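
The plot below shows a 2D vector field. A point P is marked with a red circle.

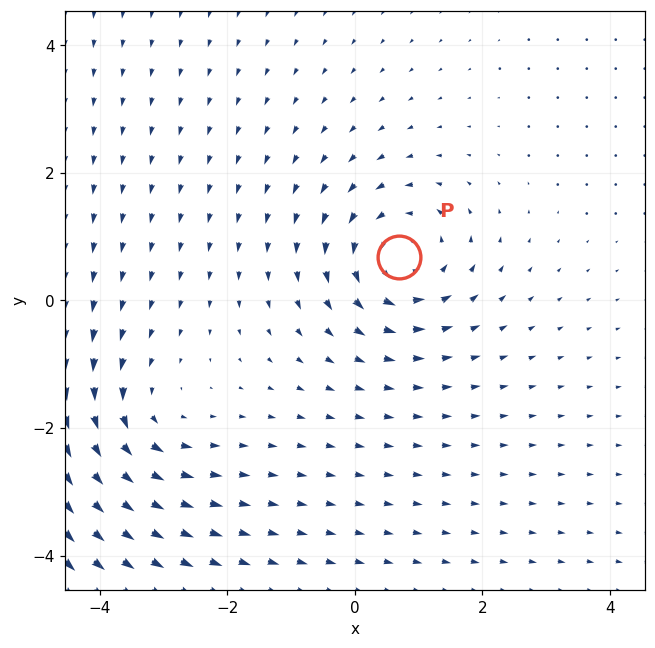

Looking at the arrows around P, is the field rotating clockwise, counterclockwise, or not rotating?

counterclockwise

Near P at (0.7, 0.7) the arrows circulate counterclockwise. The curl (z-component) there is about +3; positive curl means counterclockwise rotation.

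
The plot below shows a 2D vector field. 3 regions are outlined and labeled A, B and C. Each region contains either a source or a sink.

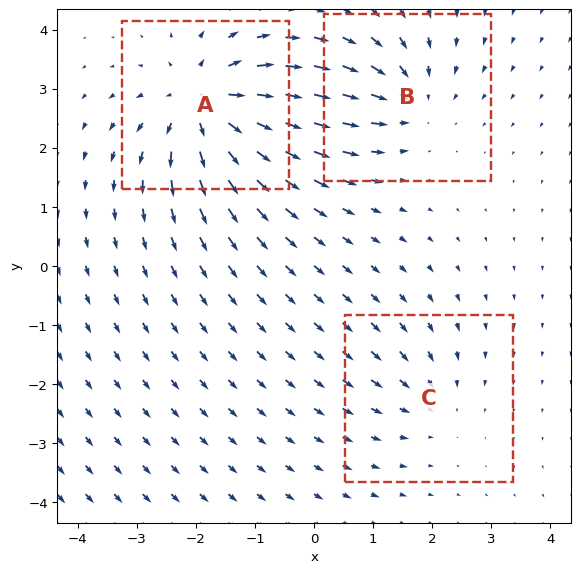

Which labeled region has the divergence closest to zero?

C

Divergence at each region's feature centre — A: about +6, B: about -4, C: about -2. Region C is closest to zero.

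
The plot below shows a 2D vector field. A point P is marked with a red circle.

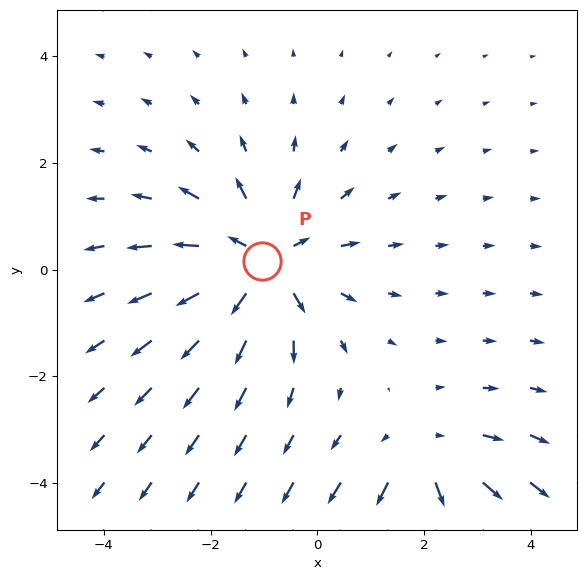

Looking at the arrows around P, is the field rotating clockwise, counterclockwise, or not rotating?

not rotating

Near P at (-1.0, 0.2) the arrows show no circulation. The curl there is ≈0.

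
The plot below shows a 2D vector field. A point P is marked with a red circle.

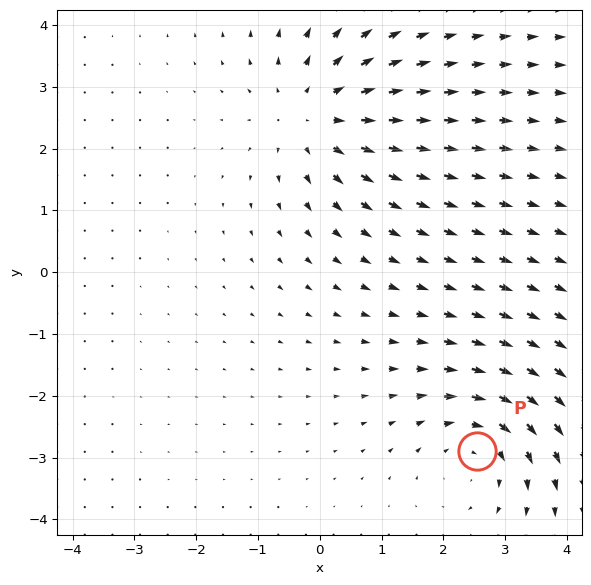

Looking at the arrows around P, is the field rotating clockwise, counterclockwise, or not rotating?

Near P at (2.5, -2.9) the arrows circulate clockwise. The curl (z-component) there is about -4; negative curl means clockwise rotation.

clockwise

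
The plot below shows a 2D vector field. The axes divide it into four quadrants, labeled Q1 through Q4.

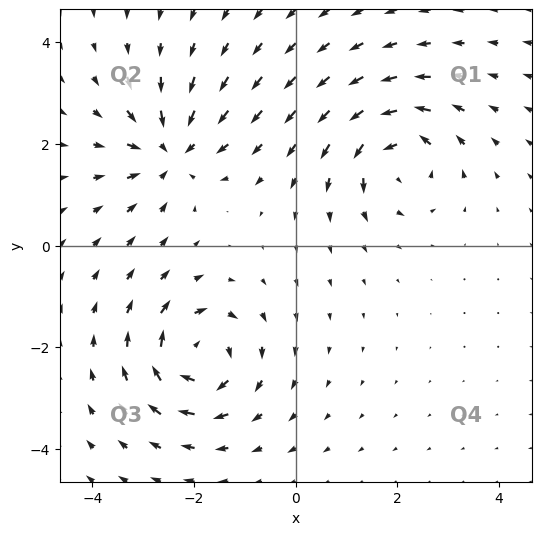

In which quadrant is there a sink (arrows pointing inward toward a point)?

The sink sits at approximately (-2.5, 1.9), which lies in quadrant Q2. The divergence there is about -4, negative as expected for a sink.

Q2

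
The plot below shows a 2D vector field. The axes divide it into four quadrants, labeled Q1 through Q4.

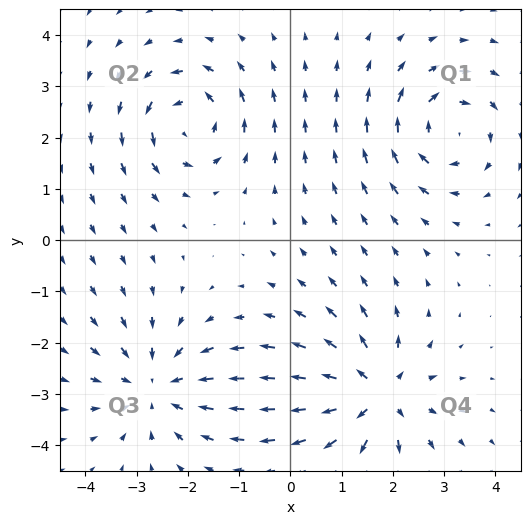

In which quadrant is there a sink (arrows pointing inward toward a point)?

Q3

The sink sits at approximately (-2.6, -2.9), which lies in quadrant Q3. The divergence there is about -4, negative as expected for a sink.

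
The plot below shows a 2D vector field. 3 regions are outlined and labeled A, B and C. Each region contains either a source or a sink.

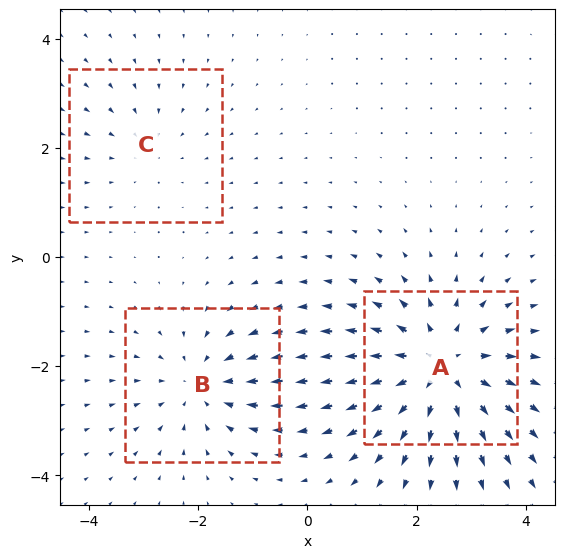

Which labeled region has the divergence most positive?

Divergence at each region's feature centre — A: about +5, B: about -3, C: about -2. Region A is most positive.

A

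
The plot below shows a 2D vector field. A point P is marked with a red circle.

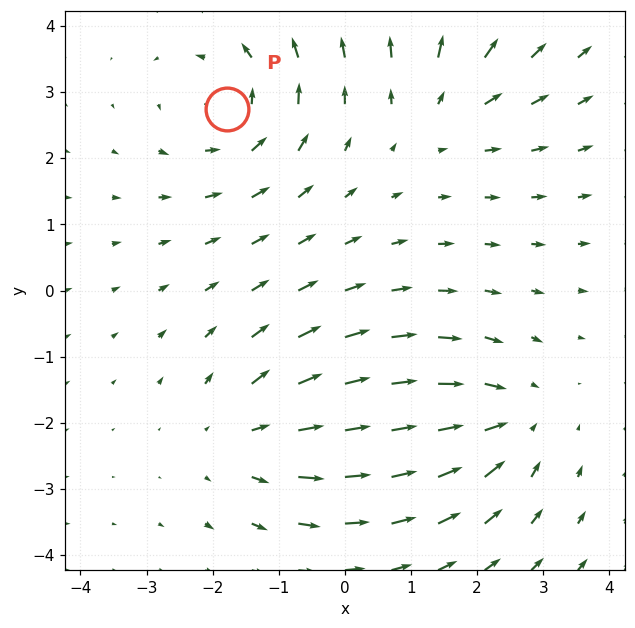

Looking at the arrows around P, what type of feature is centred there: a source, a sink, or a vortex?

At P (-1.8, 2.8) the arrows circulate counterclockwise. Divergence ≈0, curl about +4 — near-zero divergence with nonzero curl is a vortex.

vortex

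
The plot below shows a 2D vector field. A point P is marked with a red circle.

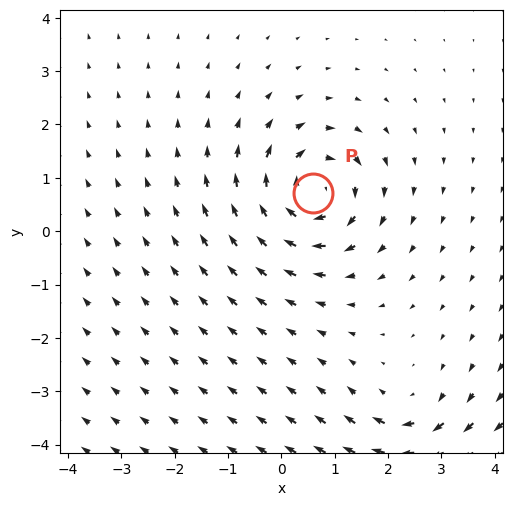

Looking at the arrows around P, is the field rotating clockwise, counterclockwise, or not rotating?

clockwise

Near P at (0.6, 0.7) the arrows circulate clockwise. The curl (z-component) there is about -5; negative curl means clockwise rotation.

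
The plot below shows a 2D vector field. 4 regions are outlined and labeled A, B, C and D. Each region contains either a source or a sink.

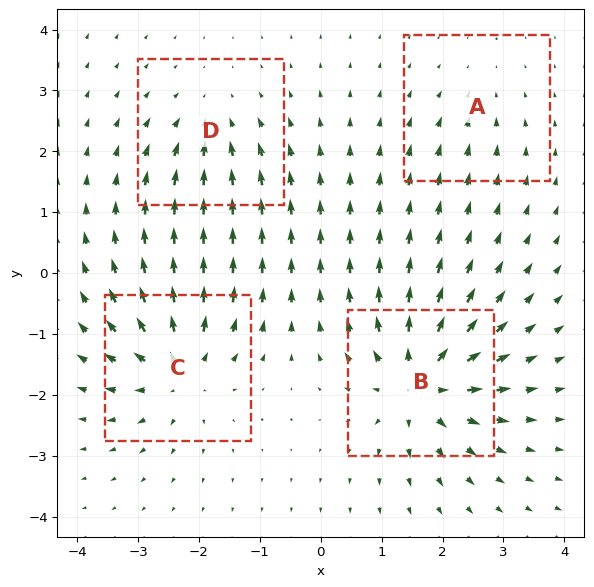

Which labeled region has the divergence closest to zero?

Divergence at each region's feature centre — A: about -2, B: about +8, C: about +7, D: about -4. Region A is closest to zero.

A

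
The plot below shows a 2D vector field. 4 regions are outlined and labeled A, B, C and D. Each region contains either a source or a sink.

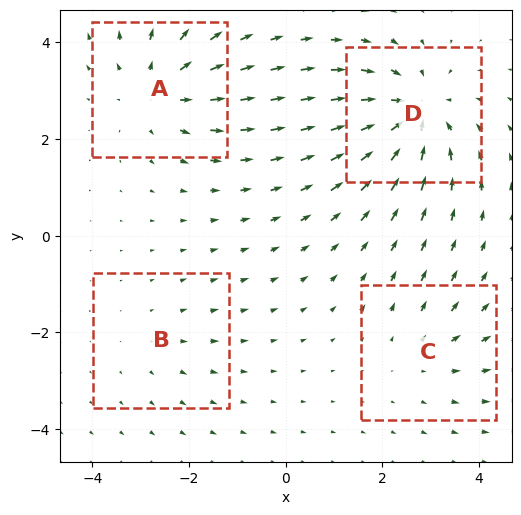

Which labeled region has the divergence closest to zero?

Divergence at each region's feature centre — A: about +5, B: about +2, C: about +3, D: about -6. Region B is closest to zero.

B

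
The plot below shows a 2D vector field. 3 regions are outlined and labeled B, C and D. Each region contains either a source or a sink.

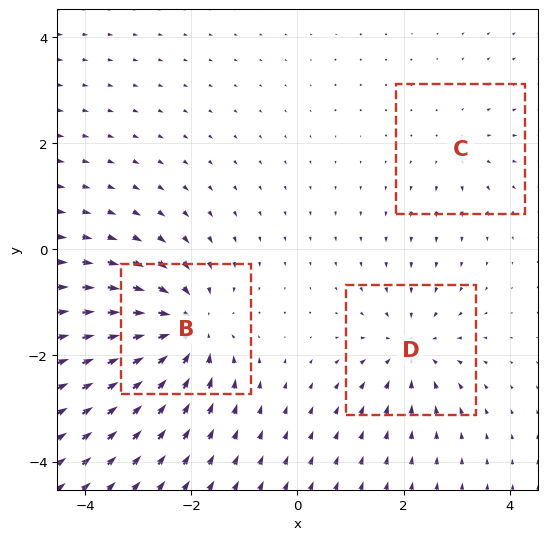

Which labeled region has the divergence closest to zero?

Divergence at each region's feature centre — B: about -5, C: about +2, D: about -3. Region C is closest to zero.

C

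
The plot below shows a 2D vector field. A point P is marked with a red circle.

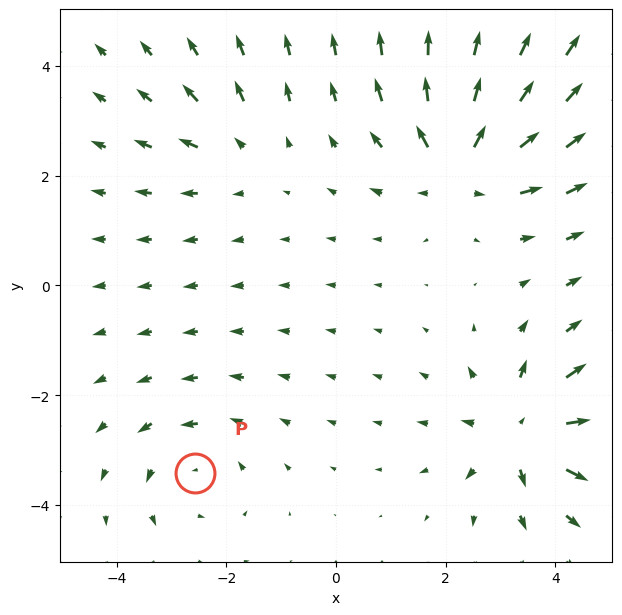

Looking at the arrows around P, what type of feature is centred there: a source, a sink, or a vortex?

At P (-2.6, -3.4) the arrows circulate counterclockwise. Divergence ≈0, curl about +3 — near-zero divergence with nonzero curl is a vortex.

vortex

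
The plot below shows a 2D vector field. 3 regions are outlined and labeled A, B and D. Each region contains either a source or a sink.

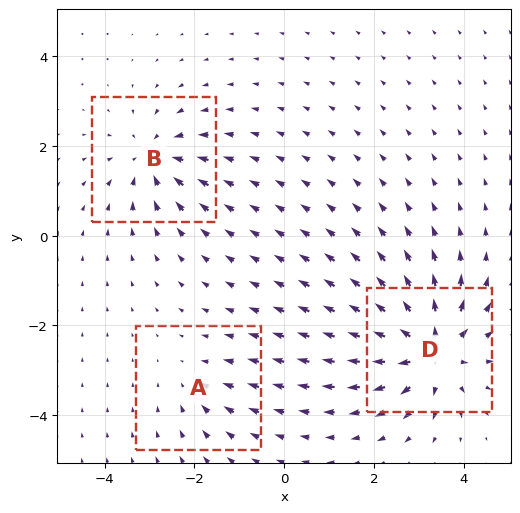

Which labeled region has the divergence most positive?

Divergence at each region's feature centre — A: about -2, B: about -4, D: about +6. Region D is most positive.

D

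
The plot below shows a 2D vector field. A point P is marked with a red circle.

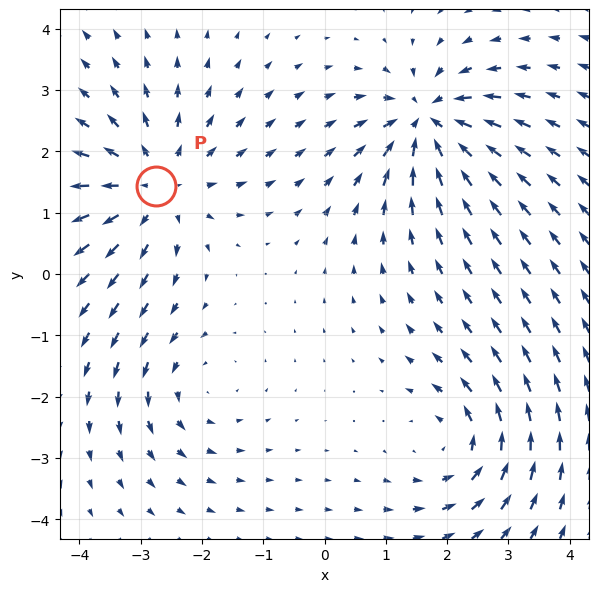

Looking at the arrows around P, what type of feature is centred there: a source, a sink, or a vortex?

source

At P (-2.8, 1.4) the arrows spread outward. Divergence about +5, curl ≈0 — positive divergence with near-zero curl is a source.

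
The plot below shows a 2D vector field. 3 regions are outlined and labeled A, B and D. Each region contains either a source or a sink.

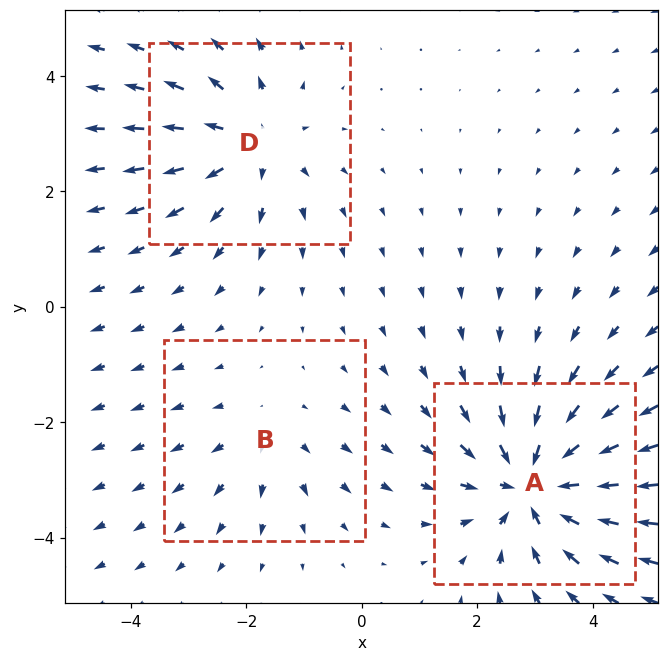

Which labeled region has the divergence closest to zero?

B

Divergence at each region's feature centre — A: about -5, B: about +2, D: about +3. Region B is closest to zero.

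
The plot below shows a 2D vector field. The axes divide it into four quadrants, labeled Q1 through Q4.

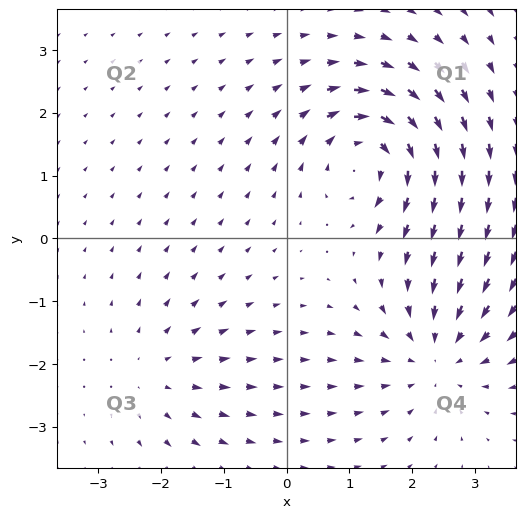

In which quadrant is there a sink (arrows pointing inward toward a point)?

Q4

The sink sits at approximately (2.4, -1.9), which lies in quadrant Q4. The divergence there is about -4, negative as expected for a sink.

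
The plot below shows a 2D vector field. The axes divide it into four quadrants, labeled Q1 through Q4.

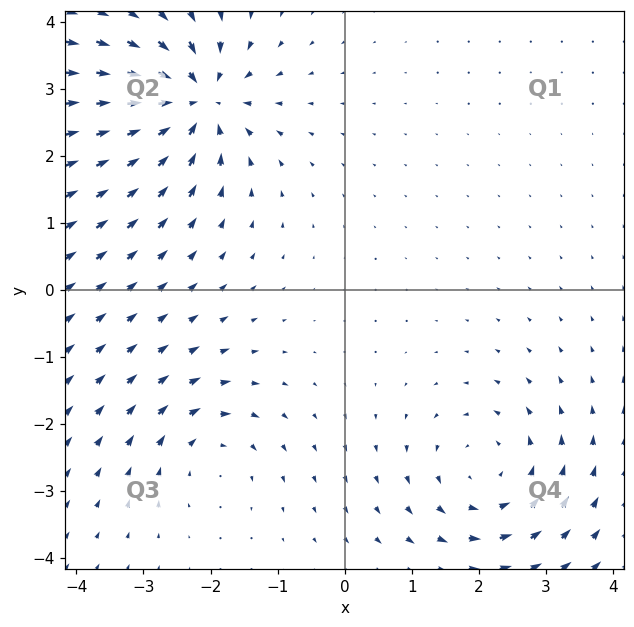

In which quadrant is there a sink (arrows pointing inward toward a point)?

The sink sits at approximately (-2.2, 2.8), which lies in quadrant Q2. The divergence there is about -6, negative as expected for a sink.

Q2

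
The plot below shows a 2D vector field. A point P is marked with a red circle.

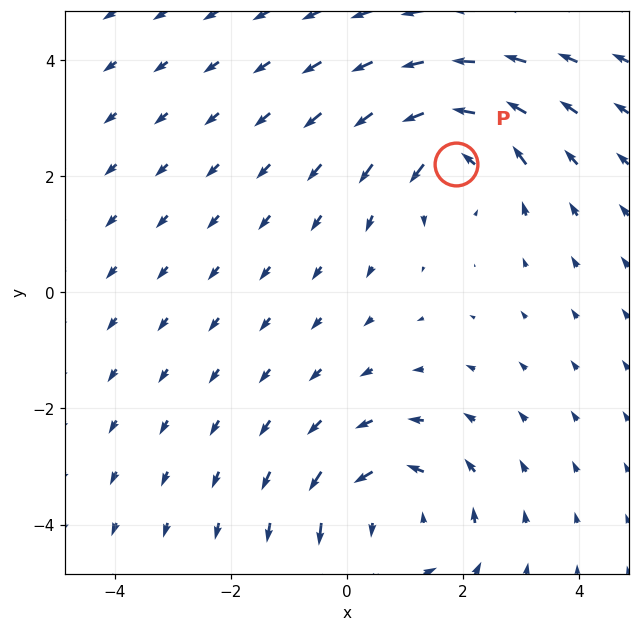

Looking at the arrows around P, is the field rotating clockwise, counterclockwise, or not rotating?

counterclockwise

Near P at (1.9, 2.2) the arrows circulate counterclockwise. The curl (z-component) there is about +5; positive curl means counterclockwise rotation.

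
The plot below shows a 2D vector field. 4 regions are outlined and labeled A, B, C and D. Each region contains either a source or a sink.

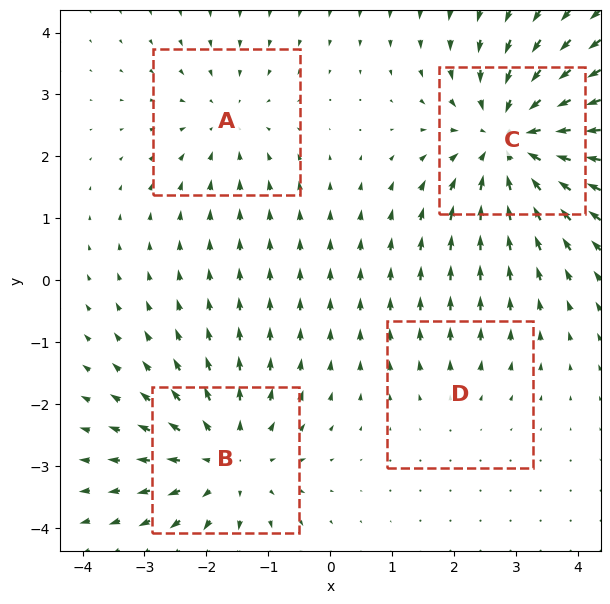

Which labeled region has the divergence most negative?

Divergence at each region's feature centre — A: about -3, B: about +4, C: about -6, D: about +2. Region C is most negative.

C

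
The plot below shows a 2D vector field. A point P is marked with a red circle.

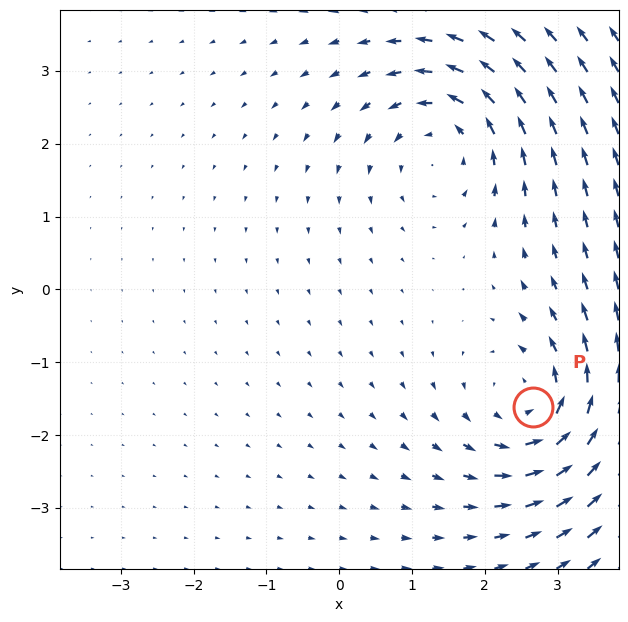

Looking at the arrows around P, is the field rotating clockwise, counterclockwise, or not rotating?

counterclockwise

Near P at (2.7, -1.6) the arrows circulate counterclockwise. The curl (z-component) there is about +5; positive curl means counterclockwise rotation.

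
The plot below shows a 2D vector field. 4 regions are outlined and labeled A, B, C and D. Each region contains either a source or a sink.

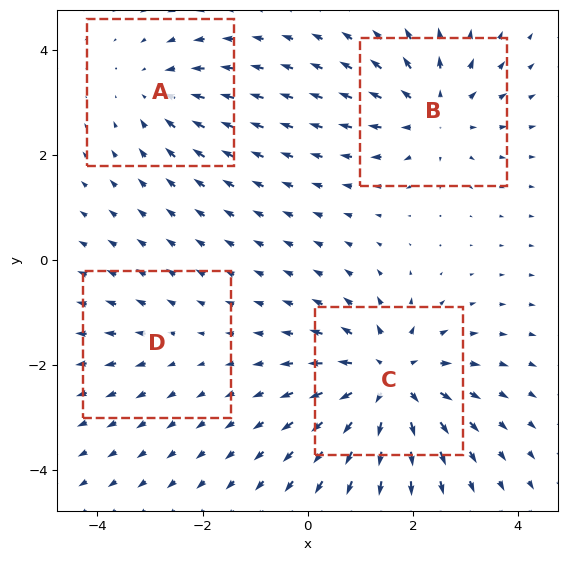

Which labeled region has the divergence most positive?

C

Divergence at each region's feature centre — A: about -3, B: about +5, C: about +7, D: about +2. Region C is most positive.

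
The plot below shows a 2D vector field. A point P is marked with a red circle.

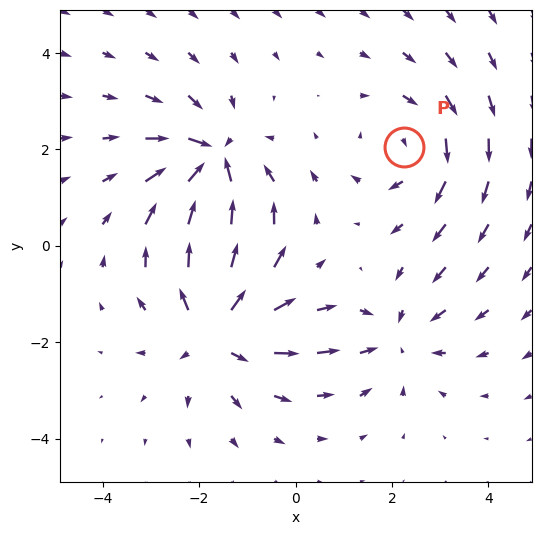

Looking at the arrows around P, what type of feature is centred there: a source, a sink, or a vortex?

At P (2.2, 2.1) the arrows circulate clockwise. Divergence ≈0, curl about -3 — near-zero divergence with nonzero curl is a vortex.

vortex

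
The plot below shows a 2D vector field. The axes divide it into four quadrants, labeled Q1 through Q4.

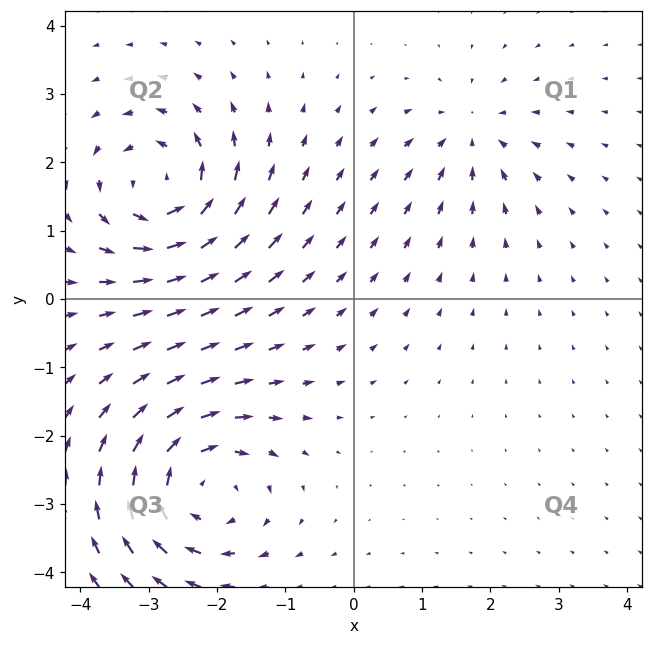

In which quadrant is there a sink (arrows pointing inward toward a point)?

Q1

The sink sits at approximately (1.7, 2.4), which lies in quadrant Q1. The divergence there is about -3, negative as expected for a sink.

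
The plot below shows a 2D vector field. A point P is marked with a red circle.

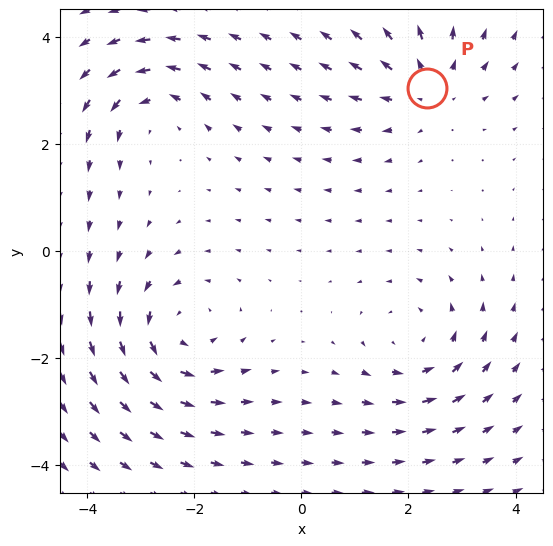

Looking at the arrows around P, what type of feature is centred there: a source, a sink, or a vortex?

At P (2.3, 3.1) the arrows spread outward. Divergence about +3, curl ≈0 — positive divergence with near-zero curl is a source.

source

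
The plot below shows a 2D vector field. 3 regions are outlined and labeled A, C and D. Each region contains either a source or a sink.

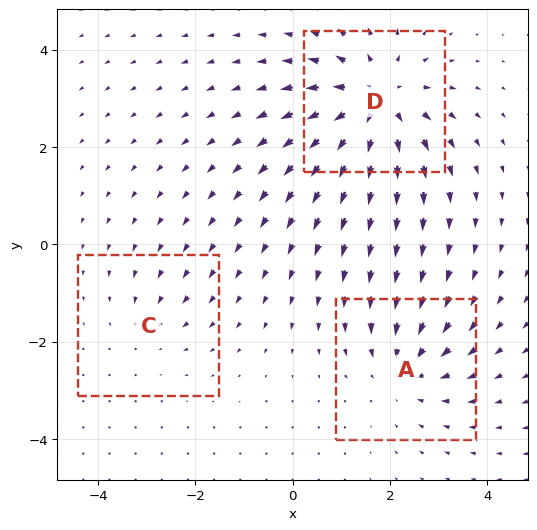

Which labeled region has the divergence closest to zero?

C

Divergence at each region's feature centre — A: about -3, C: about -2, D: about +5. Region C is closest to zero.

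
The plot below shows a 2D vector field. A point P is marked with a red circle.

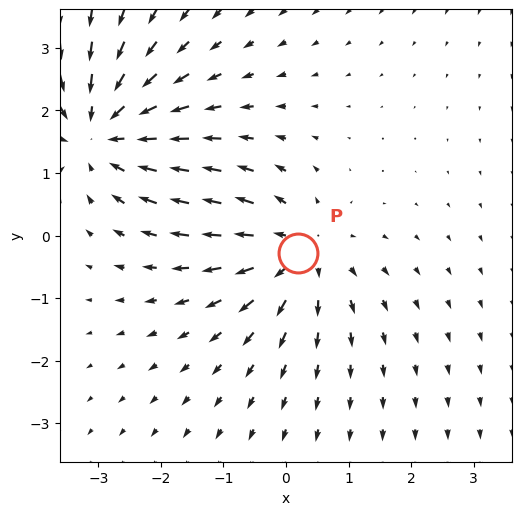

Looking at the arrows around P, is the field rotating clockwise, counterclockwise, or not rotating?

Near P at (0.2, -0.3) the arrows show no circulation. The curl there is ≈0.

not rotating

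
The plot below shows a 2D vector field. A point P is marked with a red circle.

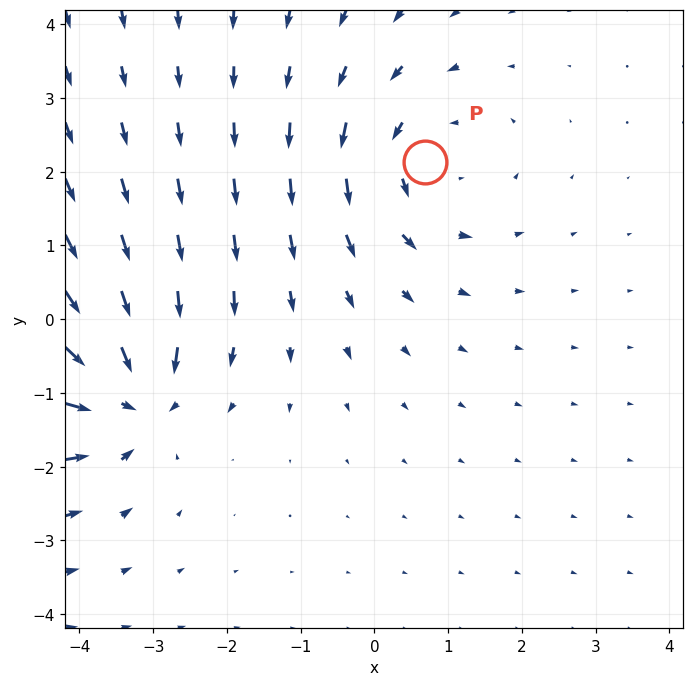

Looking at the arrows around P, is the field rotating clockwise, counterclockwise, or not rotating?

counterclockwise

Near P at (0.7, 2.1) the arrows circulate counterclockwise. The curl (z-component) there is about +3; positive curl means counterclockwise rotation.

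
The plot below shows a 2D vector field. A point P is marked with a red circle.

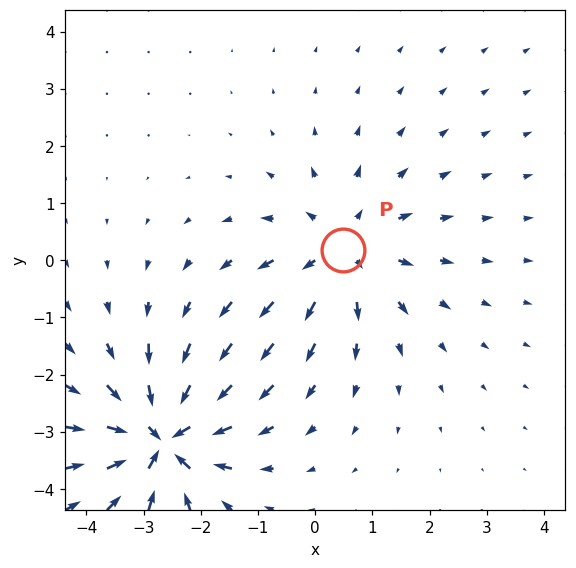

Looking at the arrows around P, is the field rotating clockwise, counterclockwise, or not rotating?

not rotating

Near P at (0.5, 0.2) the arrows show no circulation. The curl there is ≈0.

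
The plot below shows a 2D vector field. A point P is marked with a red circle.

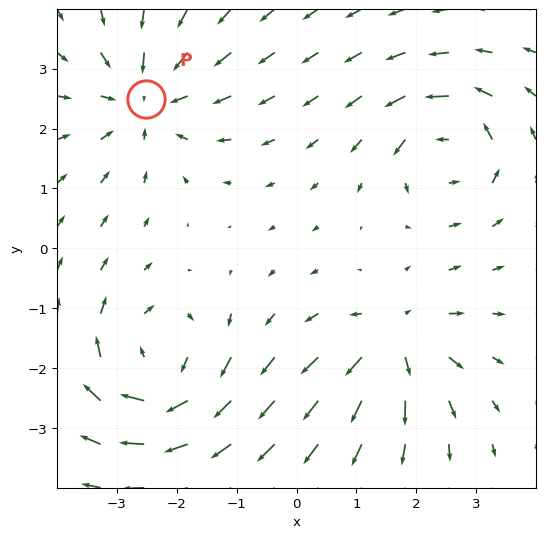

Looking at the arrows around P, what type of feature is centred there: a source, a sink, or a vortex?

sink

At P (-2.5, 2.5) the arrows converge inward. Divergence about -4, curl ≈0 — negative divergence with near-zero curl is a sink.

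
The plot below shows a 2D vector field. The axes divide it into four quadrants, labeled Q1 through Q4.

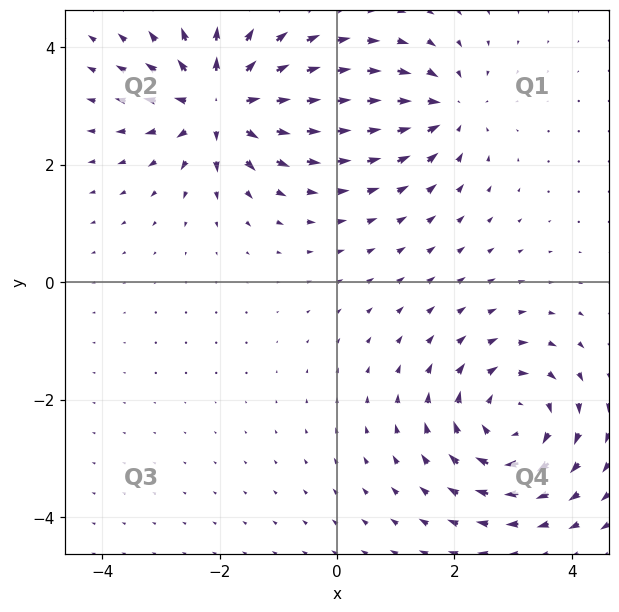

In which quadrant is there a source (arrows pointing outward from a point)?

Q2

The source sits at approximately (-2.0, 3.0), which lies in quadrant Q2. The divergence there is about +7, positive as expected for a source.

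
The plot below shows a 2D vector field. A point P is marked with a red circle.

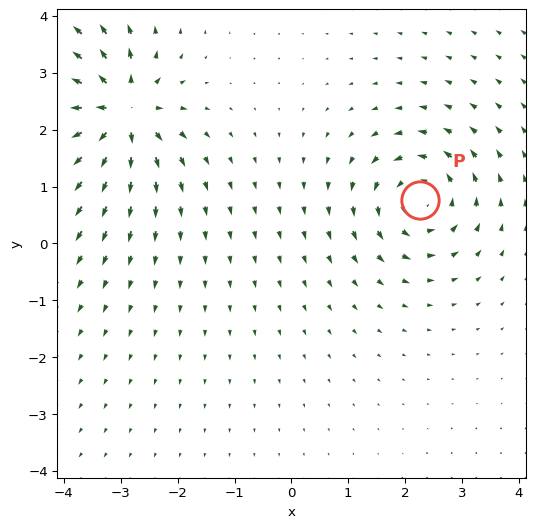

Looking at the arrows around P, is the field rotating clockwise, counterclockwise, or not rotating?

Near P at (2.3, 0.8) the arrows circulate counterclockwise. The curl (z-component) there is about +5; positive curl means counterclockwise rotation.

counterclockwise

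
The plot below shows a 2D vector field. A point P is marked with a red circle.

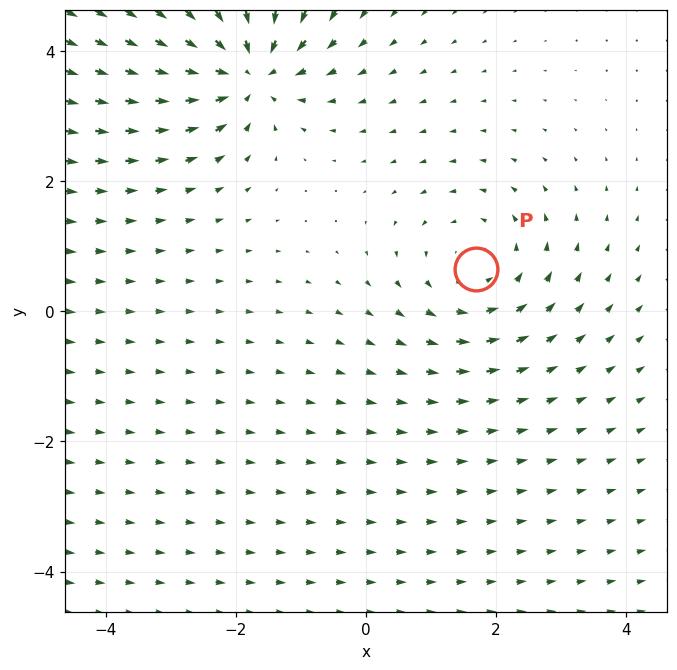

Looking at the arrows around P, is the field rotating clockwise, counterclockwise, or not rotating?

Near P at (1.7, 0.7) the arrows circulate counterclockwise. The curl (z-component) there is about +3; positive curl means counterclockwise rotation.

counterclockwise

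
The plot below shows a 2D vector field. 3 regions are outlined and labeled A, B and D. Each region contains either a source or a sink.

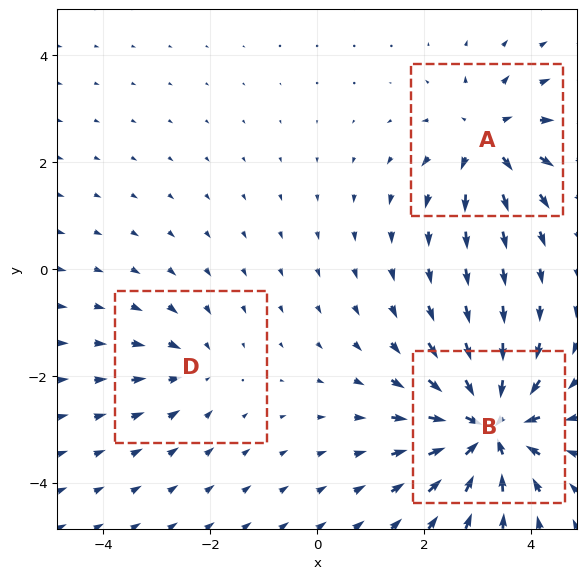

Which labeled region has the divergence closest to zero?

D

Divergence at each region's feature centre — A: about +4, B: about -7, D: about -2. Region D is closest to zero.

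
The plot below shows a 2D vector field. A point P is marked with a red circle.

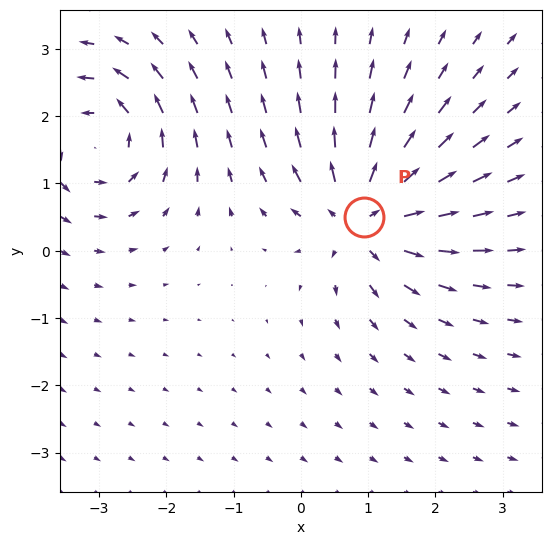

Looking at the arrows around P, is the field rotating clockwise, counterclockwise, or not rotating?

not rotating

Near P at (0.9, 0.5) the arrows show no circulation. The curl there is ≈0.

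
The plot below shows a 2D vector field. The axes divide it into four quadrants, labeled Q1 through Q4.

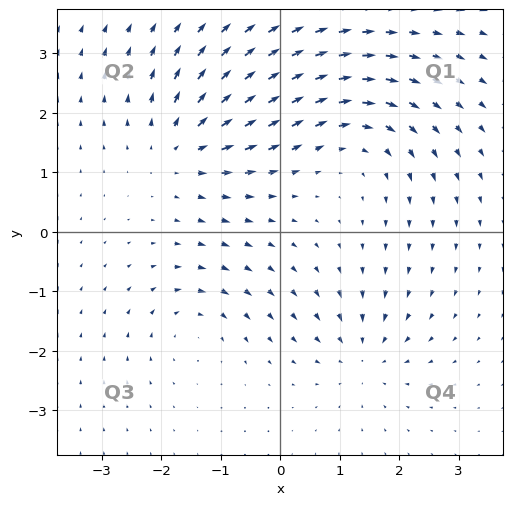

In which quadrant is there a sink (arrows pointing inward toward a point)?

Q4

The sink sits at approximately (1.4, -2.1), which lies in quadrant Q4. The divergence there is about -4, negative as expected for a sink.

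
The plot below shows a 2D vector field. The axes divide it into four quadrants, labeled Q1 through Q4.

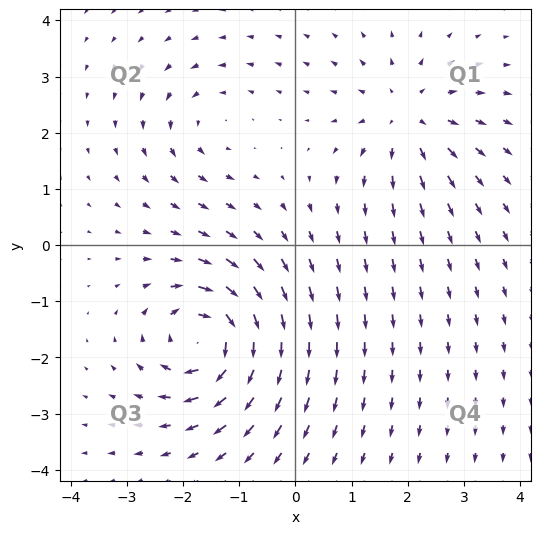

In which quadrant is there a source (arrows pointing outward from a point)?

Q1

The source sits at approximately (2.0, 2.3), which lies in quadrant Q1. The divergence there is about +4, positive as expected for a source.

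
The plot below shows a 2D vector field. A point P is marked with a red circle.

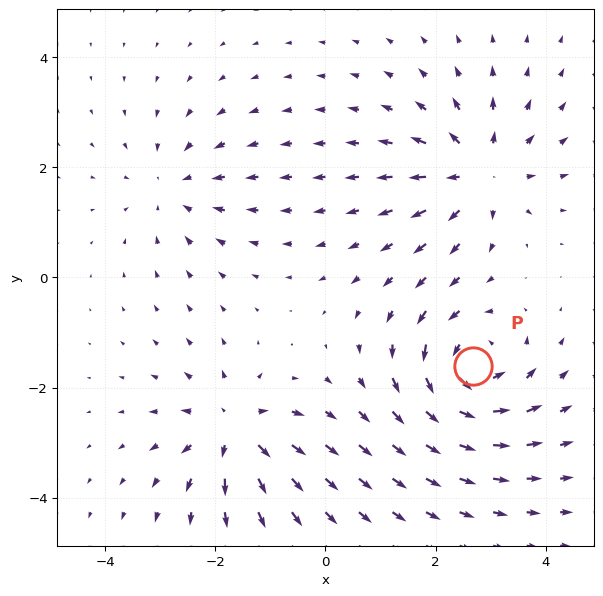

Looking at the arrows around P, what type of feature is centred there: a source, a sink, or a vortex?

At P (2.7, -1.6) the arrows circulate counterclockwise. Divergence ≈0, curl about +7 — near-zero divergence with nonzero curl is a vortex.

vortex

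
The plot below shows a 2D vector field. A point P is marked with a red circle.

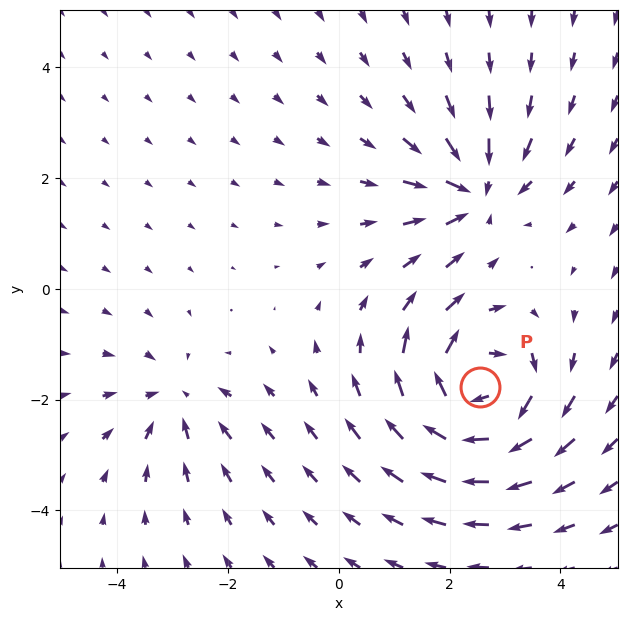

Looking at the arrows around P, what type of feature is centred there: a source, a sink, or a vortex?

vortex

At P (2.6, -1.8) the arrows circulate clockwise. Divergence ≈0, curl about -6 — near-zero divergence with nonzero curl is a vortex.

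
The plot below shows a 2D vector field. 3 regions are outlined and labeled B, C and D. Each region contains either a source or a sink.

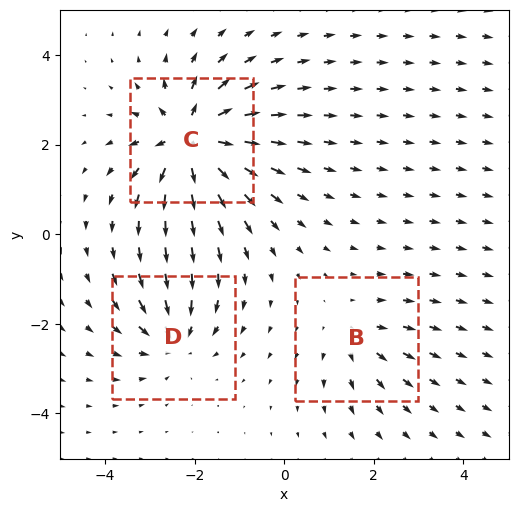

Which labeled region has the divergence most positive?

Divergence at each region's feature centre — B: about +3, C: about +7, D: about -4. Region C is most positive.

C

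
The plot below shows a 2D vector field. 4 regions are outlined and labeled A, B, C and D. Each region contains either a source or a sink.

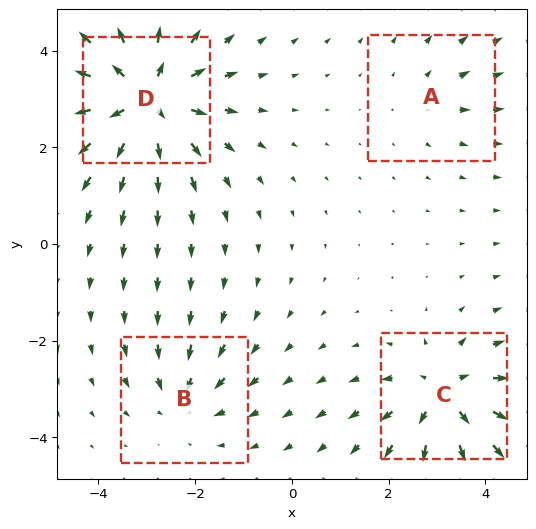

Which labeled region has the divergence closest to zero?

Divergence at each region's feature centre — A: about +2, B: about -4, C: about +5, D: about +8. Region A is closest to zero.

A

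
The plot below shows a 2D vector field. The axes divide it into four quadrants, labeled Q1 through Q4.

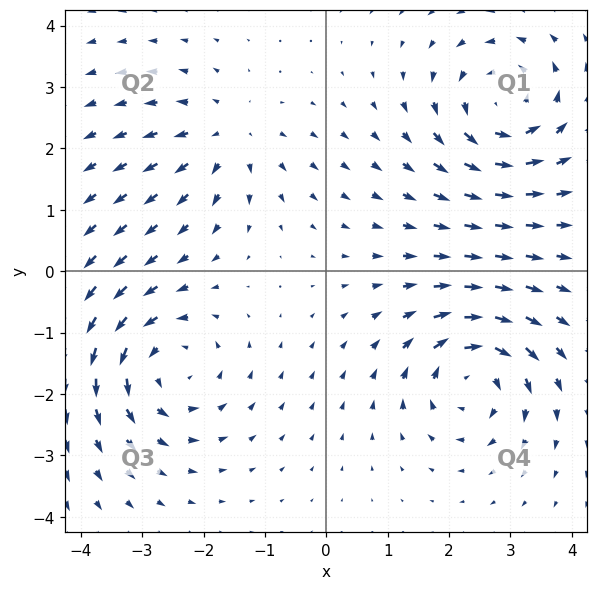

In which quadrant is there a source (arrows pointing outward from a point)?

The source sits at approximately (-1.6, 2.2), which lies in quadrant Q2. The divergence there is about +4, positive as expected for a source.

Q2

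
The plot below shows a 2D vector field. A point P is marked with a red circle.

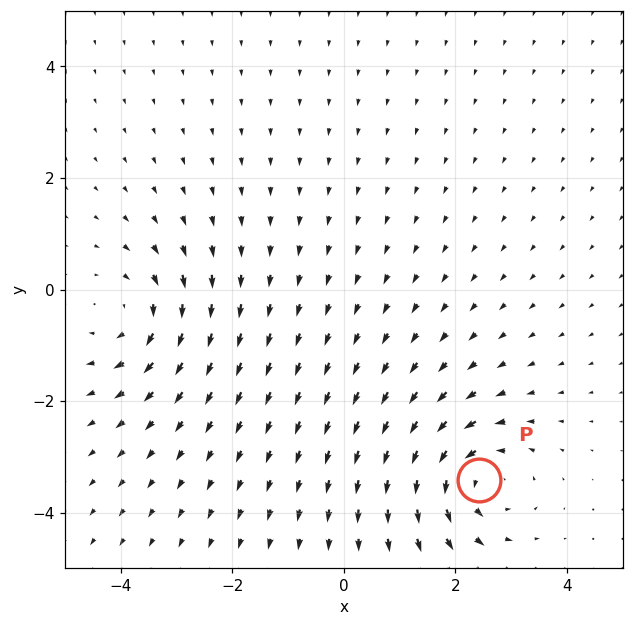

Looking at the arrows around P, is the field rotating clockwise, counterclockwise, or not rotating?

Near P at (2.4, -3.4) the arrows circulate counterclockwise. The curl (z-component) there is about +5; positive curl means counterclockwise rotation.

counterclockwise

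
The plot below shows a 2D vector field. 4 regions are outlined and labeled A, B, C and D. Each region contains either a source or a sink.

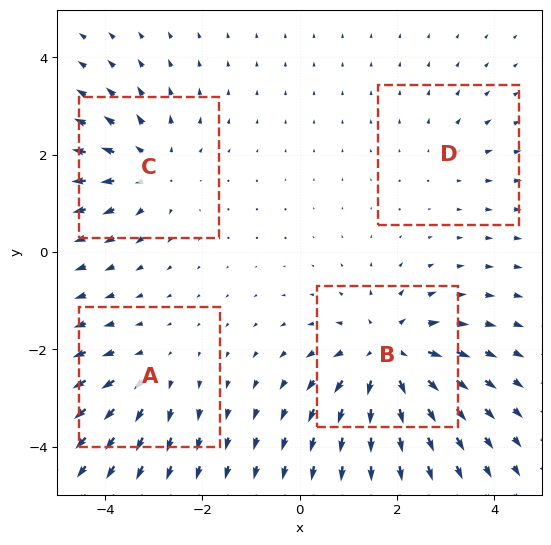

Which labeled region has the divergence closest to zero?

Divergence at each region's feature centre — A: about +3, B: about +7, C: about +4, D: about +2. Region D is closest to zero.

D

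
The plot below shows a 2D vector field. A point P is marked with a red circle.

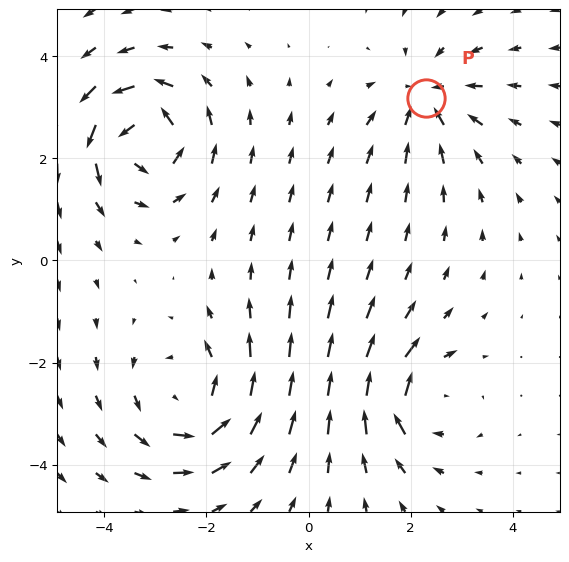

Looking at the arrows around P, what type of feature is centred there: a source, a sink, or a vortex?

At P (2.3, 3.2) the arrows converge inward. Divergence about -4, curl ≈0 — negative divergence with near-zero curl is a sink.

sink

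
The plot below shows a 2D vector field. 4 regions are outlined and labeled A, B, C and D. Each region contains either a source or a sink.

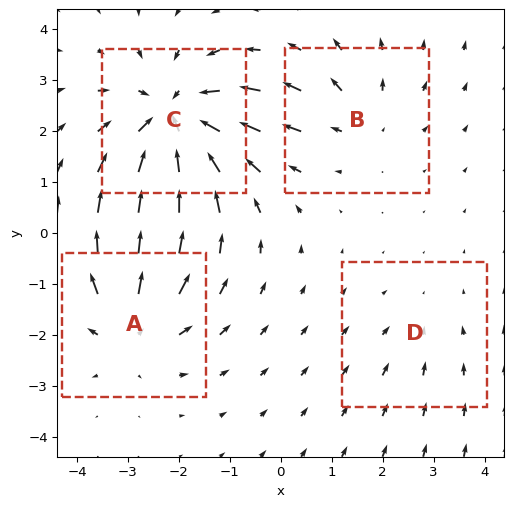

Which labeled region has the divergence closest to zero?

Divergence at each region's feature centre — A: about +4, B: about +3, C: about -6, D: about -2. Region D is closest to zero.

D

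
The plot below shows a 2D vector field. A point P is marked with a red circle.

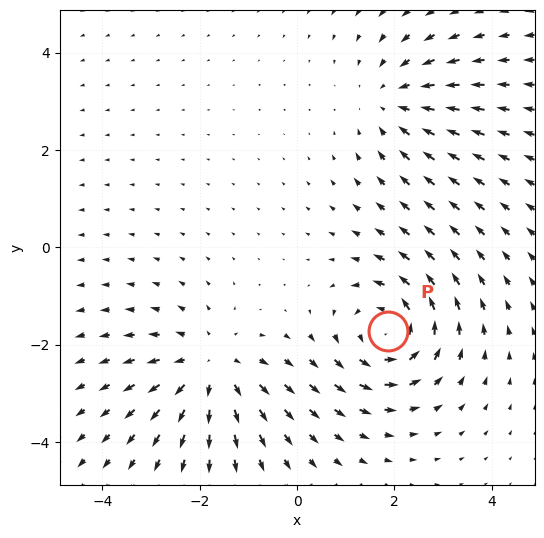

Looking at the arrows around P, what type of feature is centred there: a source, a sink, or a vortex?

vortex

At P (1.9, -1.7) the arrows circulate counterclockwise. Divergence ≈0, curl about +4 — near-zero divergence with nonzero curl is a vortex.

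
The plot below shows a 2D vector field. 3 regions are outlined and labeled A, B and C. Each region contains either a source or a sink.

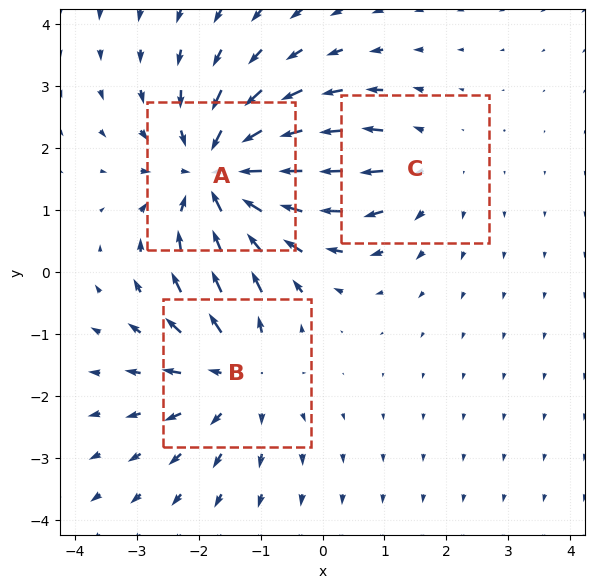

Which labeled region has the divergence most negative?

Divergence at each region's feature centre — A: about -4, B: about +3, C: about +2. Region A is most negative.

A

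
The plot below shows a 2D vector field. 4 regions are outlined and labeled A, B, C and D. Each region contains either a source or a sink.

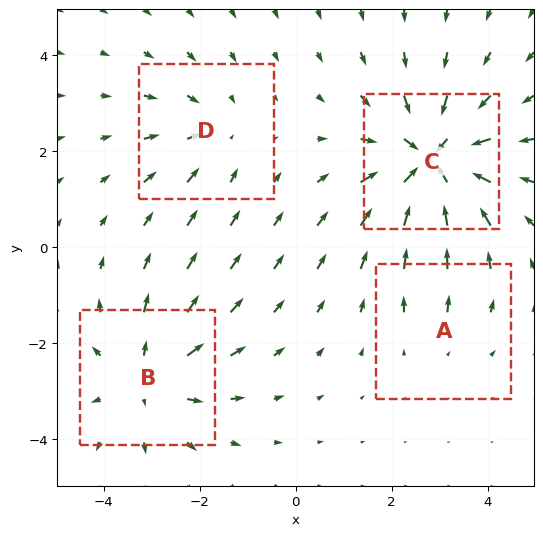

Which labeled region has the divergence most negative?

Divergence at each region's feature centre — A: about +2, B: about +4, C: about -6, D: about -3. Region C is most negative.

C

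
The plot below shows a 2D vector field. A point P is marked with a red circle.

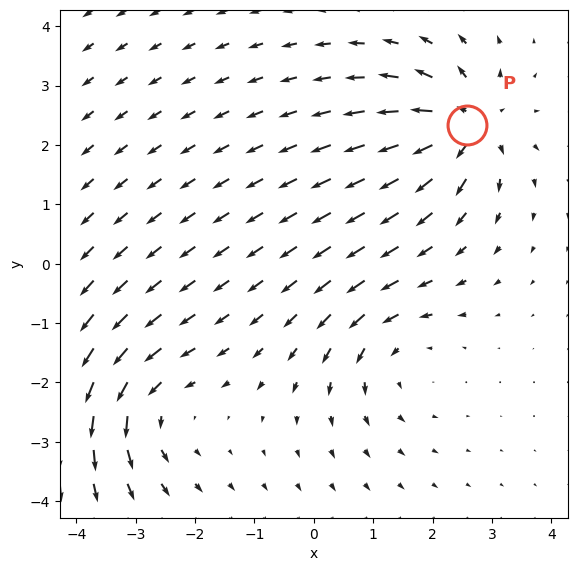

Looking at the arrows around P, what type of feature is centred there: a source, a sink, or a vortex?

source

At P (2.6, 2.3) the arrows spread outward. Divergence about +7, curl ≈0 — positive divergence with near-zero curl is a source.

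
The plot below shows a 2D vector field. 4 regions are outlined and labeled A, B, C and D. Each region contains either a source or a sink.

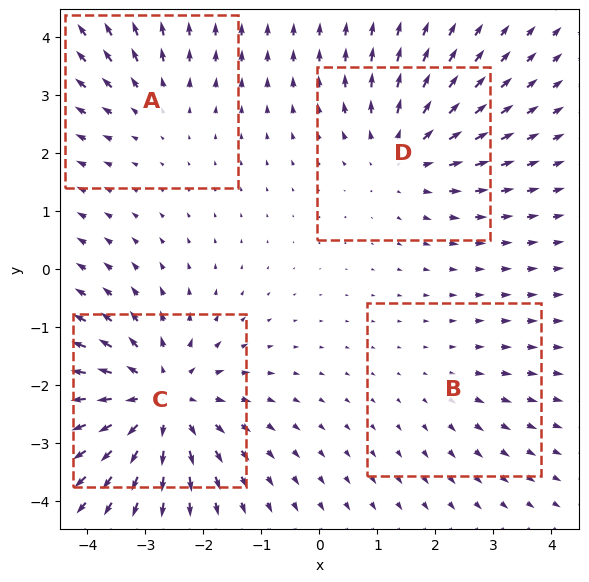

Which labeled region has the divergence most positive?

C

Divergence at each region's feature centre — A: about +3, B: about +2, C: about +7, D: about +4. Region C is most positive.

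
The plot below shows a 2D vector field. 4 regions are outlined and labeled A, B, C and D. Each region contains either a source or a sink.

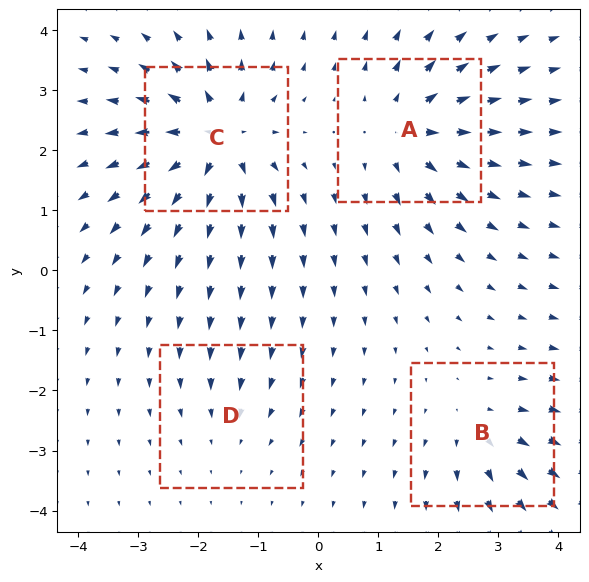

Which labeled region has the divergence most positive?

C

Divergence at each region's feature centre — A: about +6, B: about +4, C: about +8, D: about -2. Region C is most positive.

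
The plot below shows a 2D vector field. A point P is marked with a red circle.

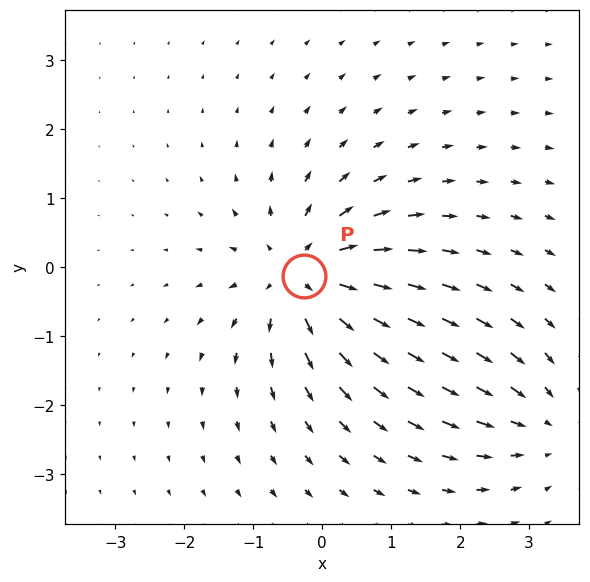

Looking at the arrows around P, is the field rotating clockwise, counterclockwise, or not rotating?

not rotating

Near P at (-0.3, -0.1) the arrows show no circulation. The curl there is ≈0.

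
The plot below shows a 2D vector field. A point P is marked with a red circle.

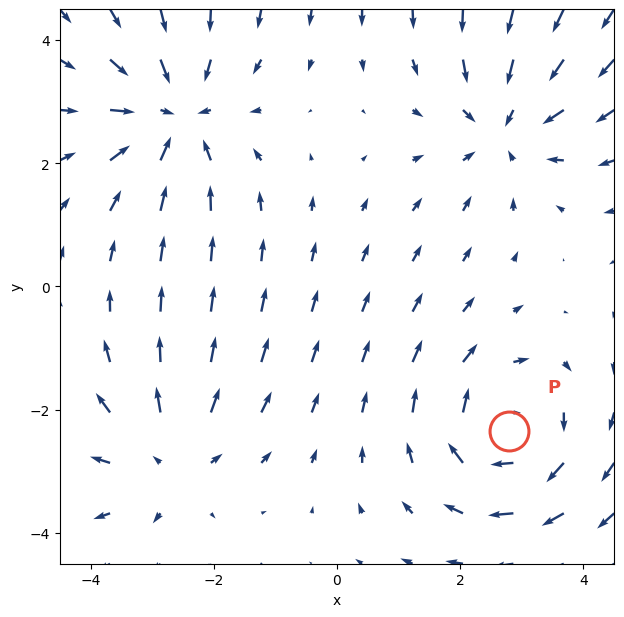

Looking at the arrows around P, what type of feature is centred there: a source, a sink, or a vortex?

vortex

At P (2.8, -2.3) the arrows circulate clockwise. Divergence ≈0, curl about -5 — near-zero divergence with nonzero curl is a vortex.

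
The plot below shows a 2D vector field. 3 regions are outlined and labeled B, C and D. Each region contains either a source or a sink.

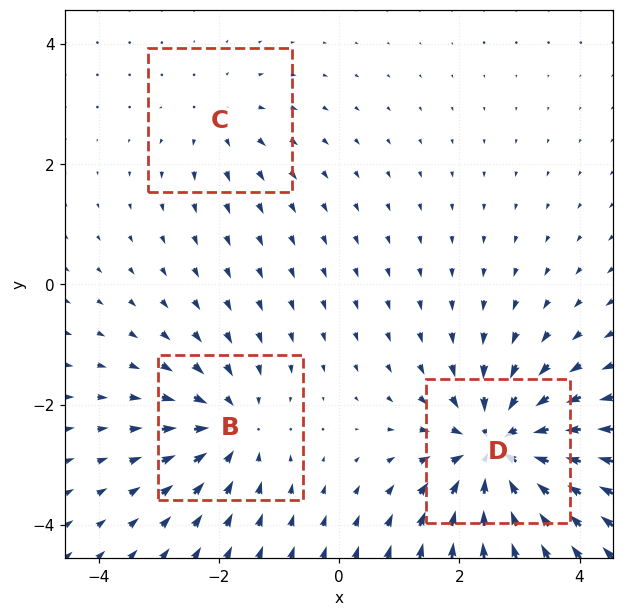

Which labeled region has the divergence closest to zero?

C

Divergence at each region's feature centre — B: about -3, C: about +2, D: about -6. Region C is closest to zero.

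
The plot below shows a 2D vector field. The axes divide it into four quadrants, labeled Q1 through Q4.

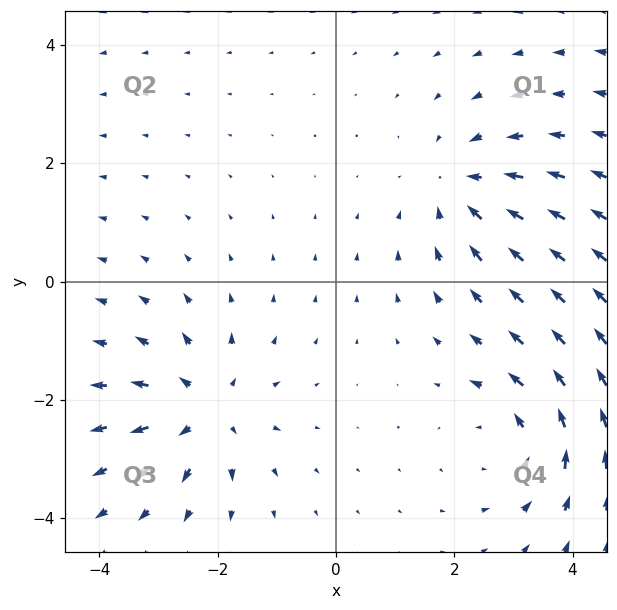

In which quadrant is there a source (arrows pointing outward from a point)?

Q3

The source sits at approximately (-2.2, -2.2), which lies in quadrant Q3. The divergence there is about +5, positive as expected for a source.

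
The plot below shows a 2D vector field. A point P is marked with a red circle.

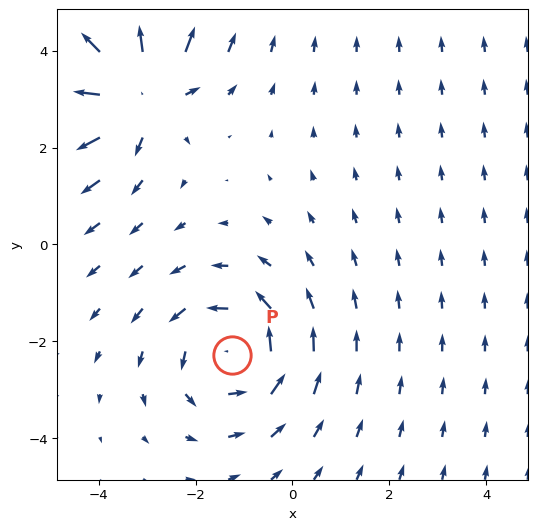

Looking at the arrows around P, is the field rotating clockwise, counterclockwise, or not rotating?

counterclockwise

Near P at (-1.2, -2.3) the arrows circulate counterclockwise. The curl (z-component) there is about +3; positive curl means counterclockwise rotation.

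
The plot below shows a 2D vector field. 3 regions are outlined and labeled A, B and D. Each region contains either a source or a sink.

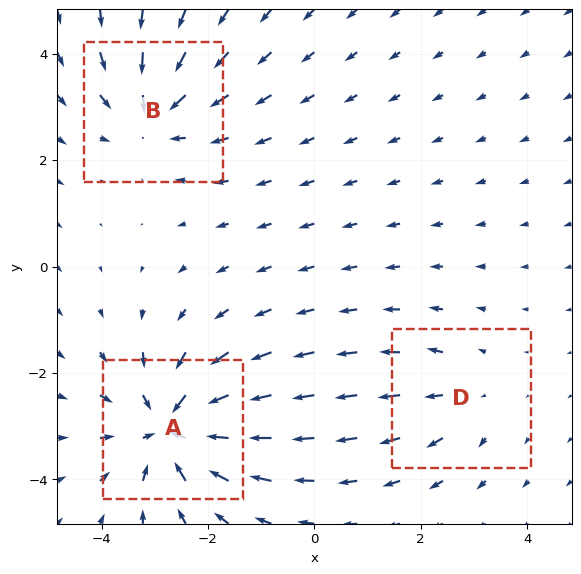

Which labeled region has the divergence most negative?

A

Divergence at each region's feature centre — A: about -5, B: about -4, D: about +2. Region A is most negative.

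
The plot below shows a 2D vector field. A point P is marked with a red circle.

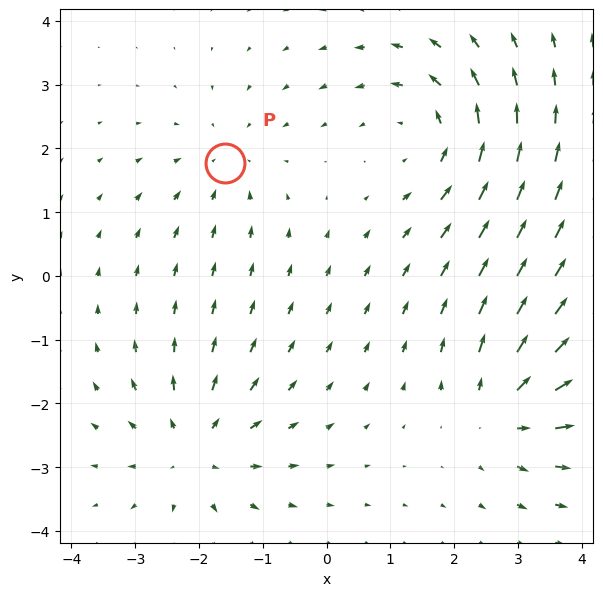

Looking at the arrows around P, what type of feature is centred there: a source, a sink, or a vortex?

At P (-1.6, 1.8) the arrows converge inward. Divergence about -2, curl ≈0 — negative divergence with near-zero curl is a sink.

sink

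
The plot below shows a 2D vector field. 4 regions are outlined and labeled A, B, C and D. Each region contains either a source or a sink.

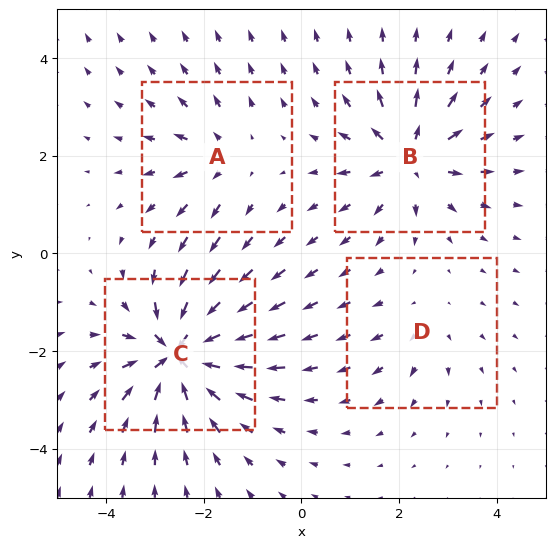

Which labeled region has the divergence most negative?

C

Divergence at each region's feature centre — A: about +4, B: about +7, C: about -9, D: about +3. Region C is most negative.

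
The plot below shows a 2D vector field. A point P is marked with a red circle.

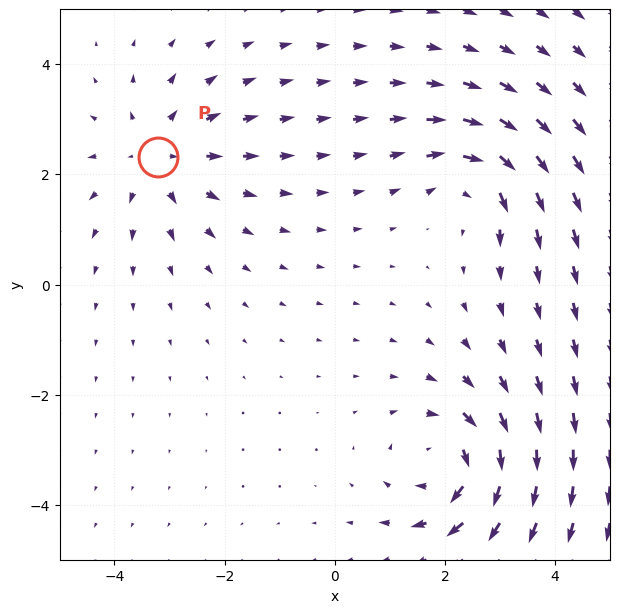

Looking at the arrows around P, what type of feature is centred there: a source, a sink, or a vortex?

source

At P (-3.2, 2.3) the arrows spread outward. Divergence about +4, curl ≈0 — positive divergence with near-zero curl is a source.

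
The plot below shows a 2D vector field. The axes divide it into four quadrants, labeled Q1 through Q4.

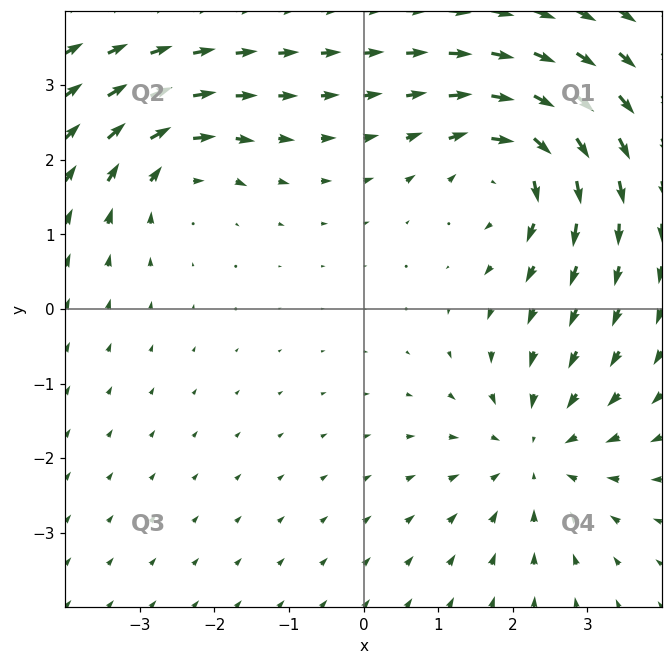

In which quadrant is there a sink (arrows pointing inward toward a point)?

Q4

The sink sits at approximately (2.3, -1.9), which lies in quadrant Q4. The divergence there is about -4, negative as expected for a sink.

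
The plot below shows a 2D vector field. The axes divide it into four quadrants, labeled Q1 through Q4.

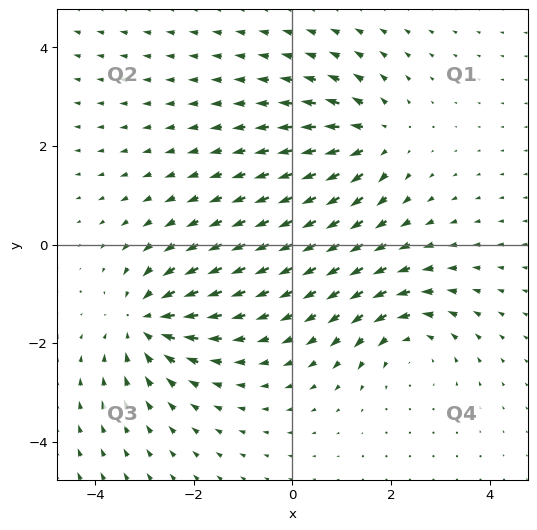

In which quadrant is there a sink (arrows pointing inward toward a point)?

The sink sits at approximately (-3.0, -1.6), which lies in quadrant Q3. The divergence there is about -4, negative as expected for a sink.

Q3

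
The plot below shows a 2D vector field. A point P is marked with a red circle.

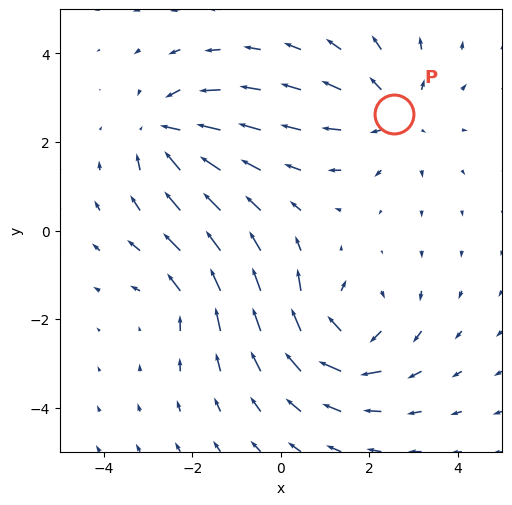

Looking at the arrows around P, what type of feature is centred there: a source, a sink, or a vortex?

At P (2.6, 2.6) the arrows spread outward. Divergence about +3, curl ≈0 — positive divergence with near-zero curl is a source.

source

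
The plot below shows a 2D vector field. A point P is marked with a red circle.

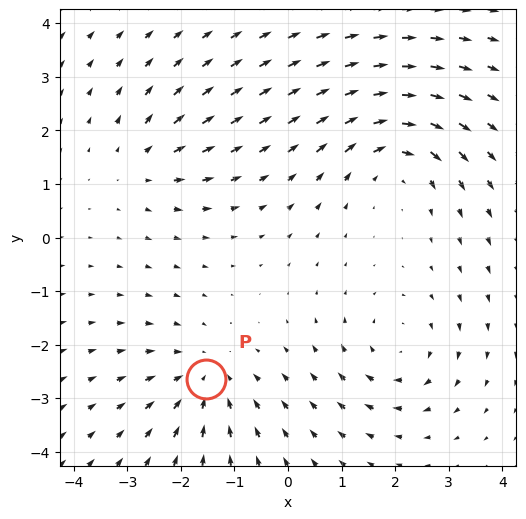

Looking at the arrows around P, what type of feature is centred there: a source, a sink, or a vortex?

At P (-1.5, -2.6) the arrows converge inward. Divergence about -3, curl ≈0 — negative divergence with near-zero curl is a sink.

sink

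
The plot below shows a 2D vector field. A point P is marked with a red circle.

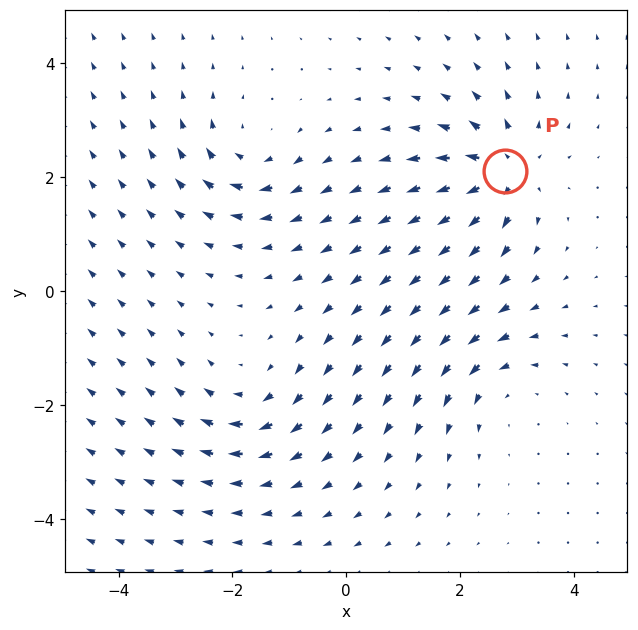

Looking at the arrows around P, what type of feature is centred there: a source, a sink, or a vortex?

source

At P (2.8, 2.1) the arrows spread outward. Divergence about +6, curl ≈0 — positive divergence with near-zero curl is a source.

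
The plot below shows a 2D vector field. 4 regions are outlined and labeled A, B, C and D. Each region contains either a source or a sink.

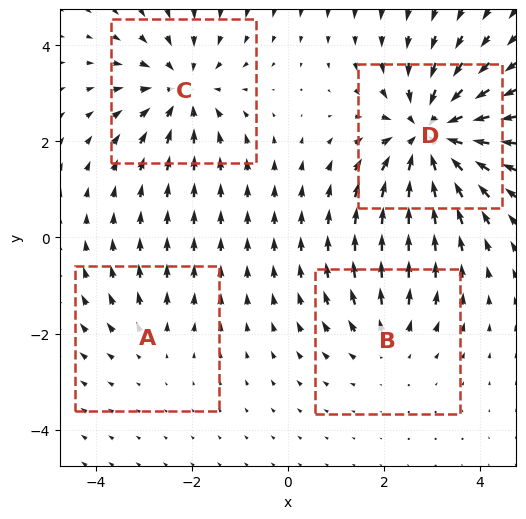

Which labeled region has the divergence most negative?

D

Divergence at each region's feature centre — A: about +2, B: about +3, C: about -4, D: about -6. Region D is most negative.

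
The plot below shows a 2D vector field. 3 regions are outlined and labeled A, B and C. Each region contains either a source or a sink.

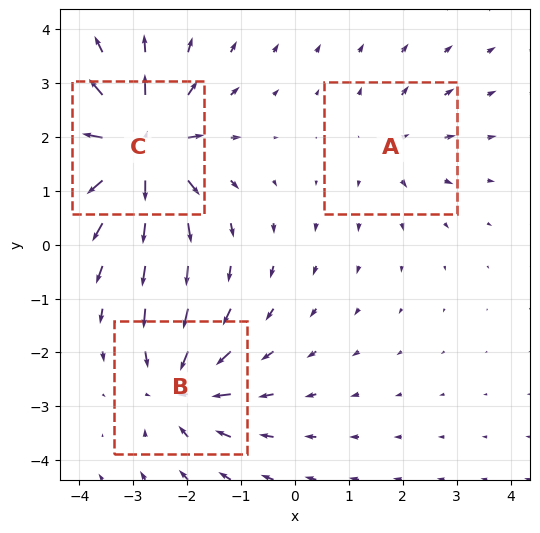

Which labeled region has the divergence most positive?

Divergence at each region's feature centre — A: about +2, B: about -4, C: about +6. Region C is most positive.

C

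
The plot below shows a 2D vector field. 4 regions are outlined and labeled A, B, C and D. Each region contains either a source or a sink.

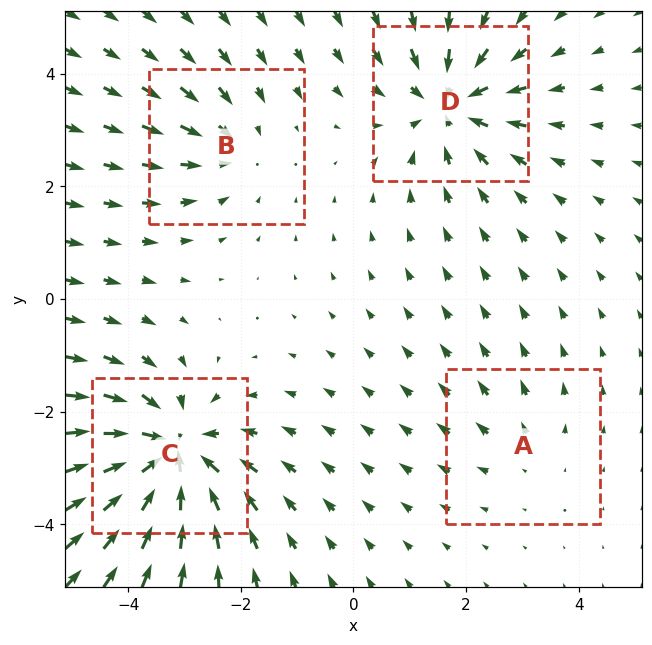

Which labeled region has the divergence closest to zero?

Divergence at each region's feature centre — A: about +2, B: about -3, C: about -7, D: about -5. Region A is closest to zero.

A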